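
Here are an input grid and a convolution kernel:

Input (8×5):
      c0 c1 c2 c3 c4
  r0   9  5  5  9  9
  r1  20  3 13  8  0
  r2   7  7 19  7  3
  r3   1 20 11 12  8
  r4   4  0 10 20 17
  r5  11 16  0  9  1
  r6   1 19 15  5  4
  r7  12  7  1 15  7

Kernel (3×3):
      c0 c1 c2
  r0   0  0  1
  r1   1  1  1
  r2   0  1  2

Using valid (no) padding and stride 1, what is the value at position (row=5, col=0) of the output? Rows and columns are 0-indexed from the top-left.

44

The receptive field on the input at this output position is [11 16 0 / 1 19 15 / 12 7 1]. Elementwise product with the kernel and sum: 0·1 + 1·1 + 19·1 + 15·1 + 7·1 + 1·2.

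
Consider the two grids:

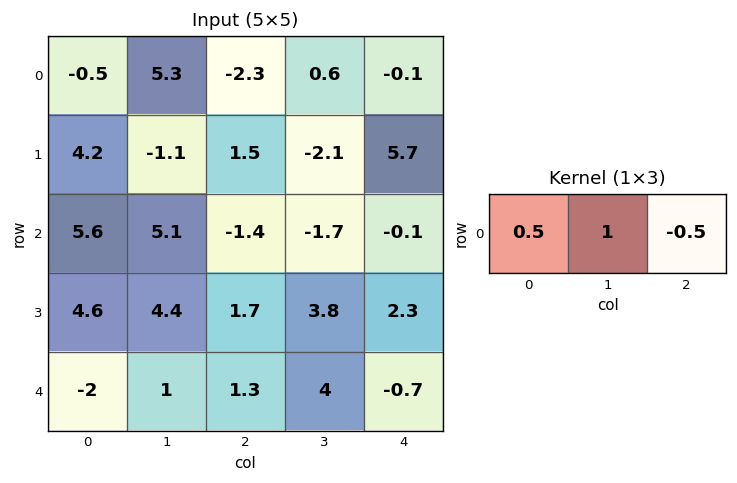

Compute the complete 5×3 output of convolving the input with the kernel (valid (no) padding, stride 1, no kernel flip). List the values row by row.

Output[0,0]: The receptive field on the input at this output position is [-0.5 5.3 -2.3]. Elementwise product with the kernel and sum: -0.5·0.5 + 5.3·1 + -2.3·-0.5.
Output[0,1]: The receptive field on the input at this output position is [5.3 -2.3 0.6]. Elementwise product with the kernel and sum: 5.3·0.5 + -2.3·1 + 0.6·-0.5.

6.2 0.05 -0.5
0.25 2 -4.2
8.6 2 -2.35
5.85 2 3.5
-0.65 -0.2 5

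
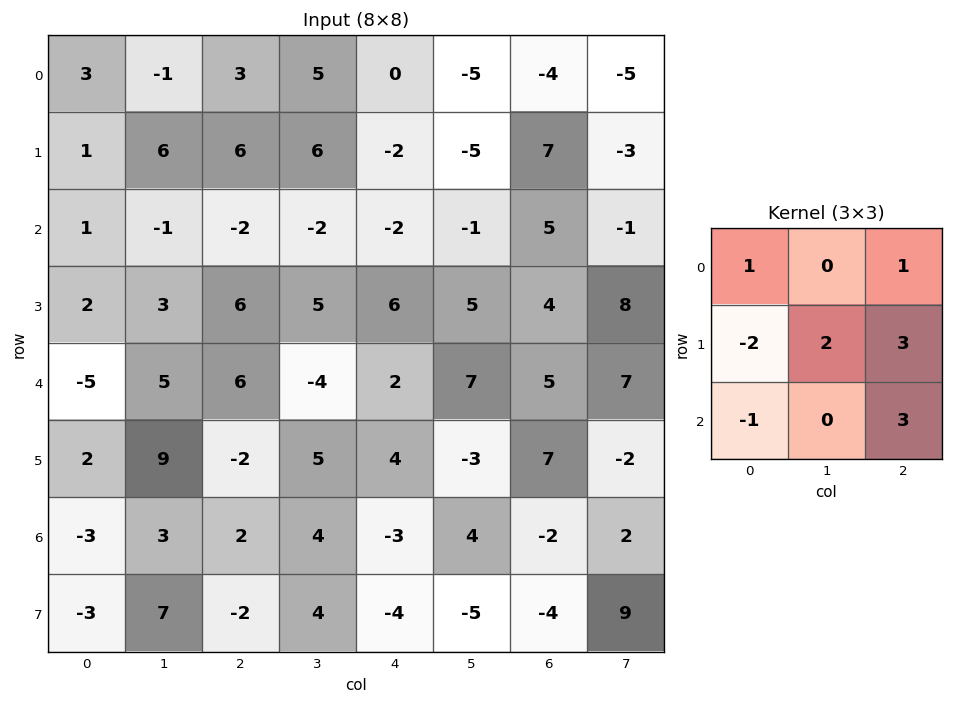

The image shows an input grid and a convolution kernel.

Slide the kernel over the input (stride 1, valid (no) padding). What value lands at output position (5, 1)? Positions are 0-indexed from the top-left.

The receptive field on the input at this output position is [9 -2 5 / 3 2 4 / 7 -2 4]. Elementwise product with the kernel and sum: 9·1 + 5·1 + 3·-2 + 2·2 + 4·3 + 7·-1 + 4·3.

29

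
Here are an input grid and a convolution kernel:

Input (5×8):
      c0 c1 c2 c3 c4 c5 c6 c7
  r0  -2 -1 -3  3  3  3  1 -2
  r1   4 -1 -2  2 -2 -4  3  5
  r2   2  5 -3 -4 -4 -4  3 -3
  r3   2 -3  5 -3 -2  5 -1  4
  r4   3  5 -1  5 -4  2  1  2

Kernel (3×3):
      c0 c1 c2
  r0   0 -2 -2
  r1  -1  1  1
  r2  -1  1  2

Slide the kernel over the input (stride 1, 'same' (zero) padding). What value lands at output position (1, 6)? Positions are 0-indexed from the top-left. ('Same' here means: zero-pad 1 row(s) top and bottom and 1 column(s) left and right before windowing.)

The receptive field on the zero-padded input at this output position is [3 1 -2 / -4 3 5 / -4 3 -3]. Elementwise product with the kernel and sum: 1·-2 + -2·-2 + -4·-1 + 3·1 + 5·1 + -4·-1 + 3·1 + -3·2.

15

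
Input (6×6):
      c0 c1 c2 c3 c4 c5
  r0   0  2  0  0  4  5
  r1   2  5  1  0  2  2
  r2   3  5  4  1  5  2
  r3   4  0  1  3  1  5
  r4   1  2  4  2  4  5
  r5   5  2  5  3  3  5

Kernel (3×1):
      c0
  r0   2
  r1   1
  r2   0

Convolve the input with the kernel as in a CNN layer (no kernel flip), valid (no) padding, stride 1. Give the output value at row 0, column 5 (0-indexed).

The receptive field on the input at this output position is [5 / 2 / 2]. Elementwise product with the kernel and sum: 5·2 + 2·1.

12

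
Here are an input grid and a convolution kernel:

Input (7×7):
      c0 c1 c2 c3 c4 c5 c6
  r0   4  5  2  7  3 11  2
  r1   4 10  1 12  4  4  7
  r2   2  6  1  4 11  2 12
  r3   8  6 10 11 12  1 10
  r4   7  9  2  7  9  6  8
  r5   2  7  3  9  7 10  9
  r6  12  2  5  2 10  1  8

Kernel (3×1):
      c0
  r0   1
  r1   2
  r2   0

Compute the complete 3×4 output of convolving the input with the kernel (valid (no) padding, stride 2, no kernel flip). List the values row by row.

Output[0,0]: The receptive field on the input at this output position is [4 / 4 / 2]. Elementwise product with the kernel and sum: 4·1 + 4·2.
Output[0,1]: The receptive field on the input at this output position is [2 / 1 / 1]. Elementwise product with the kernel and sum: 2·1 + 1·2.

12 4 11 16
18 21 35 32
11 8 23 26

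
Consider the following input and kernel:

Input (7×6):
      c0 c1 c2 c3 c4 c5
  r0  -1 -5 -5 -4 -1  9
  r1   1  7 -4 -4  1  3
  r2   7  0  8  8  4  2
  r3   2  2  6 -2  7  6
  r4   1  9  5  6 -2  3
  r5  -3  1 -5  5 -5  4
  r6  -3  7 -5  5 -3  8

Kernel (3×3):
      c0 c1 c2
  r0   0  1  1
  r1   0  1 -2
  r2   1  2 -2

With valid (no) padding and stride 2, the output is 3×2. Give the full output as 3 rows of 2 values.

-4 5
7 17
46 30

Output[0,0]: The receptive field on the input at this output position is [-1 -5 -5 / 1 7 -4 / 7 0 8]. Elementwise product with the kernel and sum: -5·1 + -5·1 + 7·1 + -4·-2 + 7·1 + 0·2 + 8·-2.
Output[0,1]: The receptive field on the input at this output position is [-5 -4 -1 / -4 -4 1 / 8 8 4]. Elementwise product with the kernel and sum: -4·1 + -1·1 + -4·1 + 1·-2 + 8·1 + 8·2 + 4·-2.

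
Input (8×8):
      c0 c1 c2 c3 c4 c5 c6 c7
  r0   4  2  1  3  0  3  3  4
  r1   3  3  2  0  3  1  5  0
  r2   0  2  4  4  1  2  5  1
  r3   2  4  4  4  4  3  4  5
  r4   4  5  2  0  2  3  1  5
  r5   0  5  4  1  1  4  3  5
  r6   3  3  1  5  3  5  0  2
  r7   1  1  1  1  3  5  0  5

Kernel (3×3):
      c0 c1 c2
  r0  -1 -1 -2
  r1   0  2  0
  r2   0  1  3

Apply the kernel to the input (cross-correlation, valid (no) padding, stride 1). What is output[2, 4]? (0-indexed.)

The receptive field on the input at this output position is [1 2 5 / 4 3 4 / 2 3 1]. Elementwise product with the kernel and sum: 1·-1 + 2·-1 + 5·-2 + 3·2 + 3·1 + 1·3.

-1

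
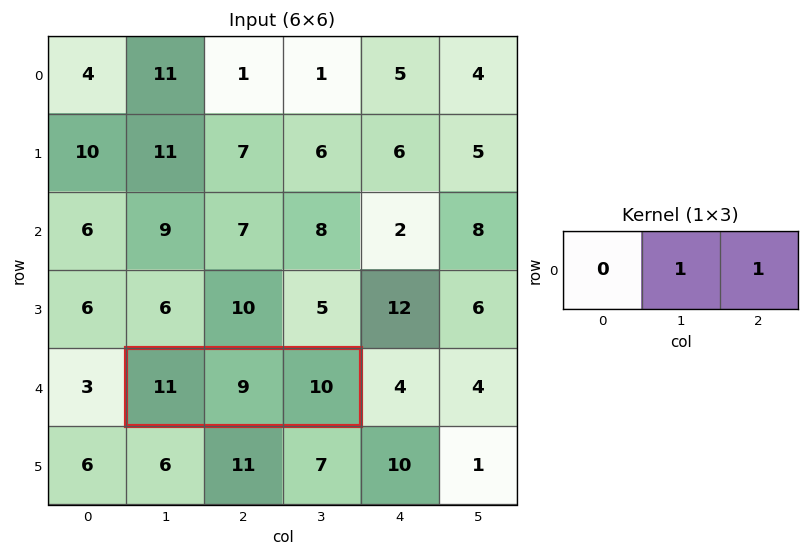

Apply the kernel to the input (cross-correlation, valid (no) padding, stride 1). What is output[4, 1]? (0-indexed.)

The receptive field on the input at this output position is [11 9 10]. Elementwise product with the kernel and sum: 9·1 + 10·1.

19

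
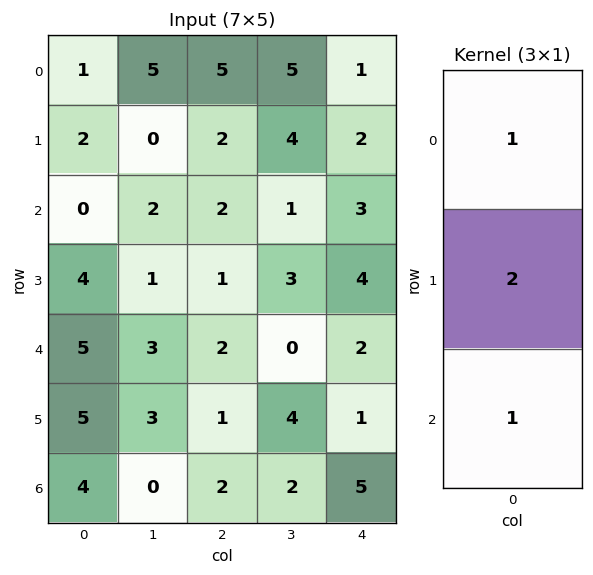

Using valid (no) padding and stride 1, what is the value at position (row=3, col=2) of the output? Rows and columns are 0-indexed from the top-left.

6

The receptive field on the input at this output position is [1 / 2 / 1]. Elementwise product with the kernel and sum: 1·1 + 2·2 + 1·1.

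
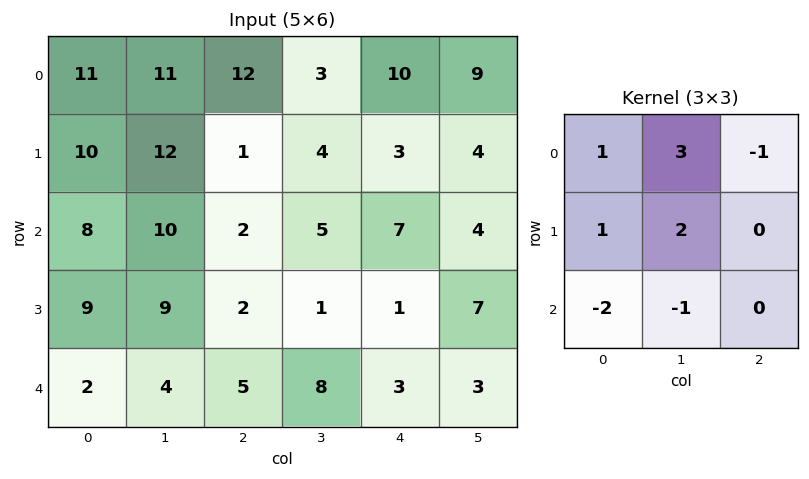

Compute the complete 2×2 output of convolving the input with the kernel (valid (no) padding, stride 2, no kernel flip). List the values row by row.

40 11
55 -4

Output[0,0]: The receptive field on the input at this output position is [11 11 12 / 10 12 1 / 8 10 2]. Elementwise product with the kernel and sum: 11·1 + 11·3 + 12·-1 + 10·1 + 12·2 + 8·-2 + 10·-1.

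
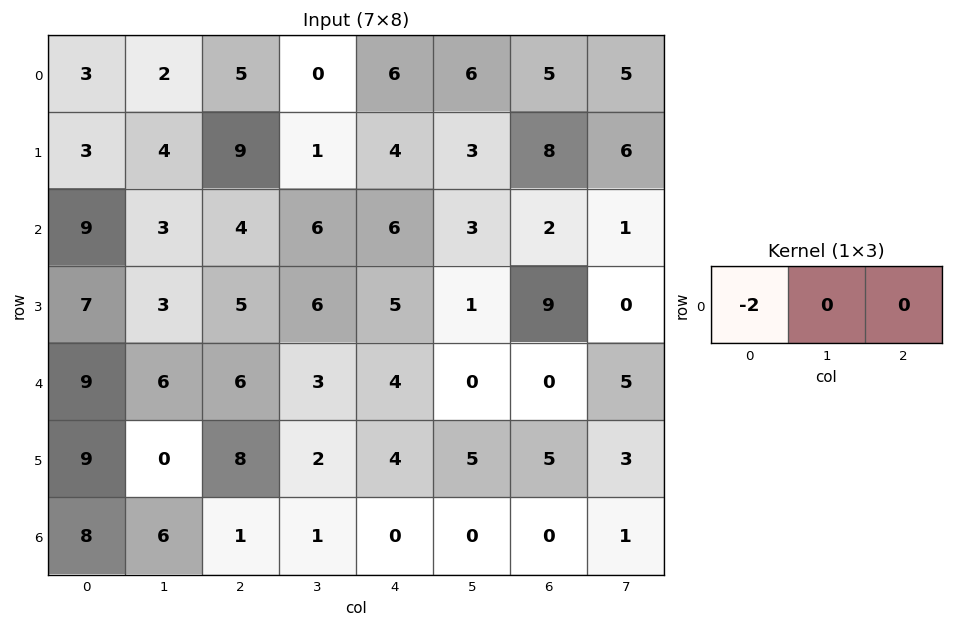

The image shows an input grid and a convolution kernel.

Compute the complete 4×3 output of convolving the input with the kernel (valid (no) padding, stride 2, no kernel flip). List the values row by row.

Output[0,0]: The receptive field on the input at this output position is [3 2 5]. Elementwise product with the kernel and sum: 3·-2.

-6 -10 -12
-18 -8 -12
-18 -12 -8
-16 -2 0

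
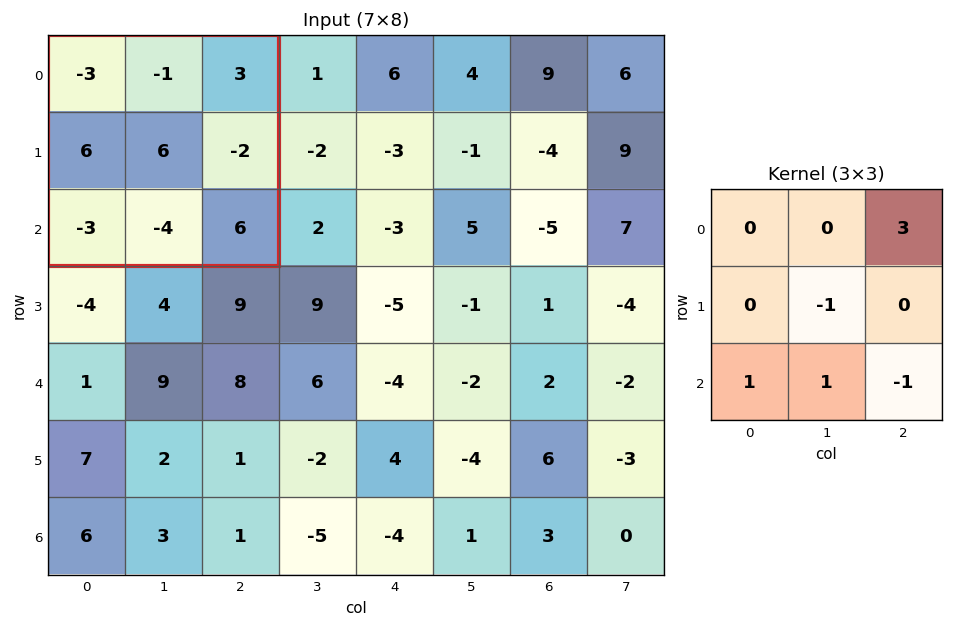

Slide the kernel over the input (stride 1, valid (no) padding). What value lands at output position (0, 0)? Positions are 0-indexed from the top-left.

-10

The receptive field on the input at this output position is [-3 -1 3 / 6 6 -2 / -3 -4 6]. Elementwise product with the kernel and sum: 3·3 + 6·-1 + -3·1 + -4·1 + 6·-1.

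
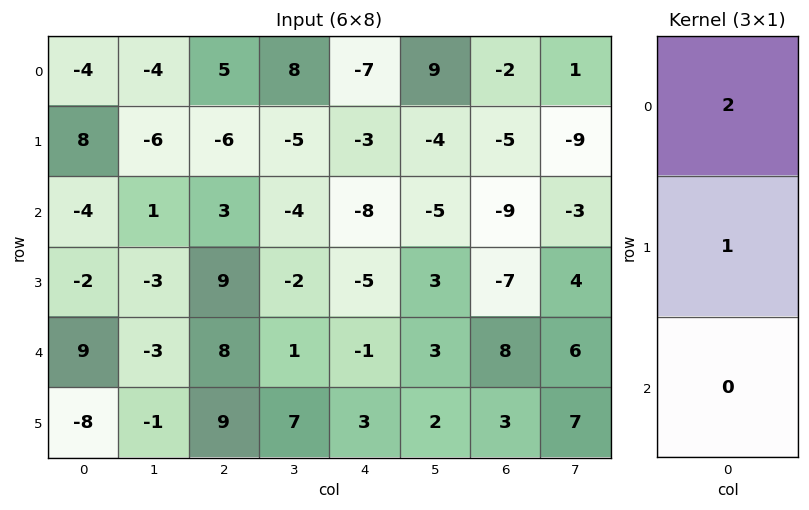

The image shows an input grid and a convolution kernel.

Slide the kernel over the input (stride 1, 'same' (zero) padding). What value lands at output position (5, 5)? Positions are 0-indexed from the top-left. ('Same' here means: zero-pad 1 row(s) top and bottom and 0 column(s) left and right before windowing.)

The receptive field on the zero-padded input at this output position is [3 / 2 / 0]. Elementwise product with the kernel and sum: 3·2 + 2·1.

8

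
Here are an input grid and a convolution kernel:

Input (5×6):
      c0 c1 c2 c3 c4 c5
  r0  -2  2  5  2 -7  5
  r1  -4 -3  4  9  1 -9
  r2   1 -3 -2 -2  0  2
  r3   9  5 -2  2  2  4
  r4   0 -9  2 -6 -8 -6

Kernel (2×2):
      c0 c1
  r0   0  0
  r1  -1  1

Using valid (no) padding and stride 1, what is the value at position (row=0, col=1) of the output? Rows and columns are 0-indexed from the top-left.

7

The receptive field on the input at this output position is [2 5 / -3 4]. Elementwise product with the kernel and sum: -3·-1 + 4·1.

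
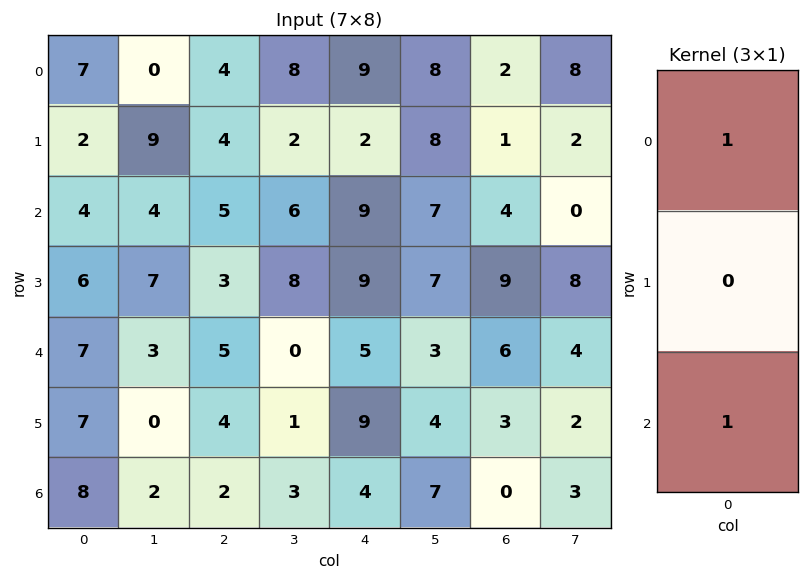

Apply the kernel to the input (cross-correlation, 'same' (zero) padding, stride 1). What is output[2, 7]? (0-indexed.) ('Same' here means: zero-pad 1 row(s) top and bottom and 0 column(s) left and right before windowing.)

The receptive field on the zero-padded input at this output position is [2 / 0 / 8]. Elementwise product with the kernel and sum: 2·1 + 8·1.

10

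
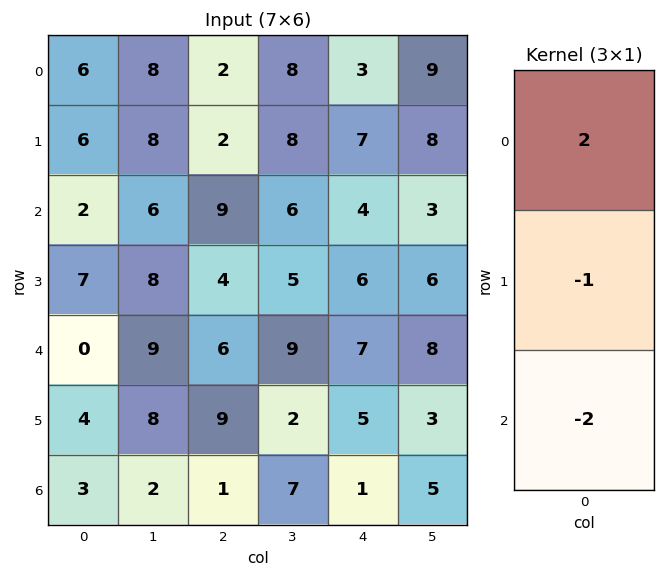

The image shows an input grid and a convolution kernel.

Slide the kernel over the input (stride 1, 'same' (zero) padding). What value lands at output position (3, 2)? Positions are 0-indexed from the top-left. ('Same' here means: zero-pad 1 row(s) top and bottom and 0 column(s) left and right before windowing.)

2

The receptive field on the zero-padded input at this output position is [9 / 4 / 6]. Elementwise product with the kernel and sum: 9·2 + 4·-1 + 6·-2.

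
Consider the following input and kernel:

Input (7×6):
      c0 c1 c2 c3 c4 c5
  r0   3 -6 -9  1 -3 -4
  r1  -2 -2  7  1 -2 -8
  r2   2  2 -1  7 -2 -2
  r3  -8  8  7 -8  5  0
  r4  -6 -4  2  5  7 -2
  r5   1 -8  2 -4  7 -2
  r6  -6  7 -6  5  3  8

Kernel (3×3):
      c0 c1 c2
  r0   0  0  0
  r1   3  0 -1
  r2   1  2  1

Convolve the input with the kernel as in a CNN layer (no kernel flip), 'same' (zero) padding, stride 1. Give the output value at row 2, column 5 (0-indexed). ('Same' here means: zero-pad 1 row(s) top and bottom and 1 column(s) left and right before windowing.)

-1

The receptive field on the zero-padded input at this output position is [-2 -8 0 / -2 -2 0 / 5 0 0]. Elementwise product with the kernel and sum: -2·3 + 0·-1 + 5·1 + 0·2 + 0·1.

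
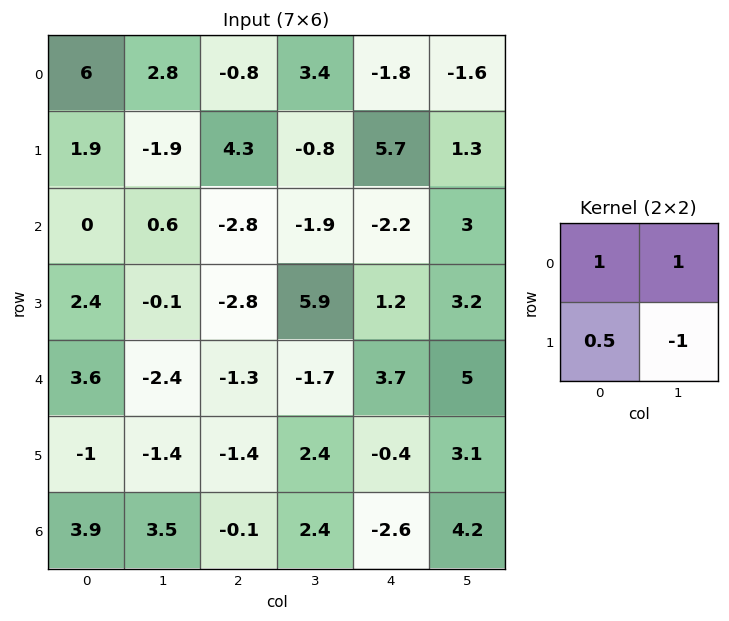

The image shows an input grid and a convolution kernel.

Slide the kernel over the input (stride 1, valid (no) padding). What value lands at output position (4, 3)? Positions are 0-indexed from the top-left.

3.6

The receptive field on the input at this output position is [-1.7 3.7 / 2.4 -0.4]. Elementwise product with the kernel and sum: -1.7·1 + 3.7·1 + 2.4·0.5 + -0.4·-1.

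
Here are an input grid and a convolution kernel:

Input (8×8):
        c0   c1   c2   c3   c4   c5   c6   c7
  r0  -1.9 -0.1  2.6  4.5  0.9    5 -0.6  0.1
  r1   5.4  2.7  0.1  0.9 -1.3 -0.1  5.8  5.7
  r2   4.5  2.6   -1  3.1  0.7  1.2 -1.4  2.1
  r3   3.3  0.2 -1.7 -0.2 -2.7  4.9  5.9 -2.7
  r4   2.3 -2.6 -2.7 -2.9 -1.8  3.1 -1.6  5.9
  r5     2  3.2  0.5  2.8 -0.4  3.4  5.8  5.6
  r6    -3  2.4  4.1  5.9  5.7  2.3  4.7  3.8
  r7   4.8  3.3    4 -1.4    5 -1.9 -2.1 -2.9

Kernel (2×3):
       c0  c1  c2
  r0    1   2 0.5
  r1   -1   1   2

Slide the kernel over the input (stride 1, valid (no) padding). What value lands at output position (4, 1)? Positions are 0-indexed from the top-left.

-6.55

The receptive field on the input at this output position is [-2.6 -2.7 -2.9 / 3.2 0.5 2.8]. Elementwise product with the kernel and sum: -2.6·1 + -2.7·2 + -2.9·0.5 + 3.2·-1 + 0.5·1 + 2.8·2.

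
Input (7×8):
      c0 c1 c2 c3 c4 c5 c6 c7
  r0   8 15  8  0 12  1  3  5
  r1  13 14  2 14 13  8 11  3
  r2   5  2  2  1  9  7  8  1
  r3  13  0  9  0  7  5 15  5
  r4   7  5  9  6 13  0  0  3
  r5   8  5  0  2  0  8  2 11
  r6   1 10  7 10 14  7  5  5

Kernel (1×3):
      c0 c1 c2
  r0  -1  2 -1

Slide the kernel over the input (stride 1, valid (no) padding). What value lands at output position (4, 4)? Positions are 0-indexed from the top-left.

-13

The receptive field on the input at this output position is [13 0 0]. Elementwise product with the kernel and sum: 13·-1 + 0·2 + 0·-1.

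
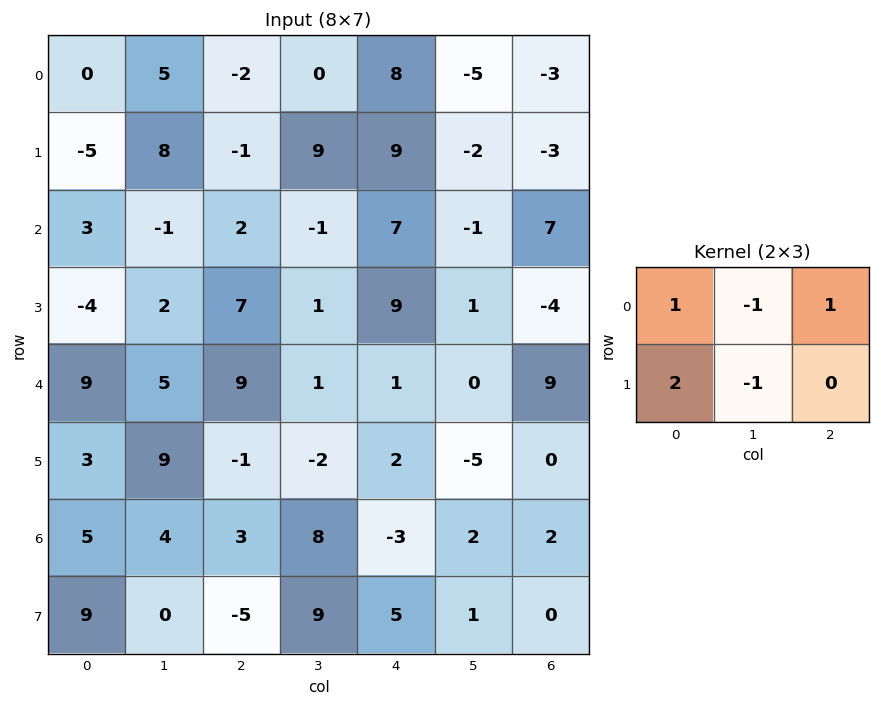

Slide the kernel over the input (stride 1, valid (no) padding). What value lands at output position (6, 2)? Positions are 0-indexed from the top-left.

The receptive field on the input at this output position is [3 8 -3 / -5 9 5]. Elementwise product with the kernel and sum: 3·1 + 8·-1 + -3·1 + -5·2 + 9·-1.

-27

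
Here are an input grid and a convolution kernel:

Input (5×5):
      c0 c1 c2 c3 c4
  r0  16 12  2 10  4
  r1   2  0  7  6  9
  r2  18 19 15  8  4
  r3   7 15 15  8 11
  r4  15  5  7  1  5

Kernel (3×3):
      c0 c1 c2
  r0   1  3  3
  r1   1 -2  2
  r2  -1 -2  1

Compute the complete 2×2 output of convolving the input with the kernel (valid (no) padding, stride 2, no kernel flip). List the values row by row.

33 30
109 68

Output[0,0]: The receptive field on the input at this output position is [16 12 2 / 2 0 7 / 18 19 15]. Elementwise product with the kernel and sum: 16·1 + 12·3 + 2·3 + 2·1 + 0·-2 + 7·2 + 18·-1 + 19·-2 + 15·1.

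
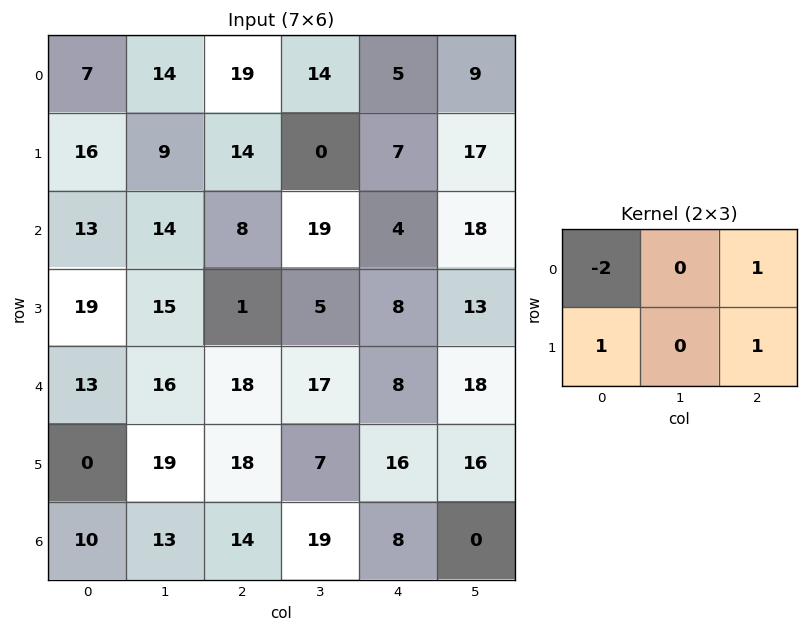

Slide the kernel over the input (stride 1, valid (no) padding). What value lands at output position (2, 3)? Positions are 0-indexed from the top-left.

The receptive field on the input at this output position is [19 4 18 / 5 8 13]. Elementwise product with the kernel and sum: 19·-2 + 18·1 + 5·1 + 13·1.

-2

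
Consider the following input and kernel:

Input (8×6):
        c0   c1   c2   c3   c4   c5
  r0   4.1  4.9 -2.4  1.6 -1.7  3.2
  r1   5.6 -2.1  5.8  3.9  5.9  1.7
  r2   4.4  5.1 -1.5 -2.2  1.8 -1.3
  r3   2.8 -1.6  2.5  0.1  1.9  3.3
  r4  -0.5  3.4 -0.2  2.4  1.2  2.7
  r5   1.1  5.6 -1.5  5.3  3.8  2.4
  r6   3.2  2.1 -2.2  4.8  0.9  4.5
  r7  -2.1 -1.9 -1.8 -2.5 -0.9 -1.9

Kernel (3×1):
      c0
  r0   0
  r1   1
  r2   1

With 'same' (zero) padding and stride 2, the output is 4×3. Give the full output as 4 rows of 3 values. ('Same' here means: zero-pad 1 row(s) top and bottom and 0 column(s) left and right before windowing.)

Output[0,0]: The receptive field on the zero-padded input at this output position is [0 / 4.1 / 5.6]. Elementwise product with the kernel and sum: 4.1·1 + 5.6·1.
Output[0,1]: The receptive field on the zero-padded input at this output position is [0 / -2.4 / 5.8]. Elementwise product with the kernel and sum: -2.4·1 + 5.8·1.

9.7 3.4 4.2
7.2 1 3.7
0.6 -1.7 5
1.1 -4 0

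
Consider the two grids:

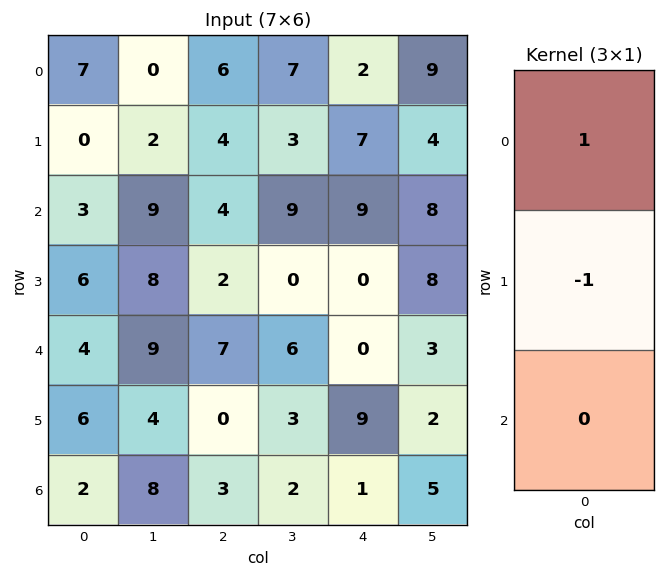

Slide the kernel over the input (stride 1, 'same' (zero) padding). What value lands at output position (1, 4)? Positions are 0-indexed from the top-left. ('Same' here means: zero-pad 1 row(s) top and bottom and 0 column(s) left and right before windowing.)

The receptive field on the zero-padded input at this output position is [2 / 7 / 9]. Elementwise product with the kernel and sum: 2·1 + 7·-1.

-5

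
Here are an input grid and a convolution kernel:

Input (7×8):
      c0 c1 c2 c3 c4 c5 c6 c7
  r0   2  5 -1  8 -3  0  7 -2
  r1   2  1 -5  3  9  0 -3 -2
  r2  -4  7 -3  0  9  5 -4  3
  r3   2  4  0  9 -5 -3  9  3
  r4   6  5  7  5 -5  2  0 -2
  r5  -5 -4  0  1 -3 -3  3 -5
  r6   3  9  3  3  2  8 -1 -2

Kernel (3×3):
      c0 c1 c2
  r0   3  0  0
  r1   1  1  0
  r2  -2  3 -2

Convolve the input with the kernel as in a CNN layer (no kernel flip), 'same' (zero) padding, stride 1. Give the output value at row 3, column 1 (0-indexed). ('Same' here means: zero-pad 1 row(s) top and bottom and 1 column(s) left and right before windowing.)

The receptive field on the zero-padded input at this output position is [-4 7 -3 / 2 4 0 / 6 5 7]. Elementwise product with the kernel and sum: -4·3 + 2·1 + 4·1 + 6·-2 + 5·3 + 7·-2.

-17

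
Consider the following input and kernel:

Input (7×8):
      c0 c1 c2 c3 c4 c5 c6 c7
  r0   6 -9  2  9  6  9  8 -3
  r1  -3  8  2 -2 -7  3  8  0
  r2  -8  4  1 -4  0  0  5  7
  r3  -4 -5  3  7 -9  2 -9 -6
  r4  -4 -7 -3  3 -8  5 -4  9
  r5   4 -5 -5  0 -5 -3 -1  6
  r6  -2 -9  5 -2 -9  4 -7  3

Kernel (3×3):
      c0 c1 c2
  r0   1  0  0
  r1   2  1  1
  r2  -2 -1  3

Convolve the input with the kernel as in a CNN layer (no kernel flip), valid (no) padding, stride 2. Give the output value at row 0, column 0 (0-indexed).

The receptive field on the input at this output position is [6 -9 2 / -3 8 2 / -8 4 1]. Elementwise product with the kernel and sum: 6·1 + -3·2 + 8·1 + 2·1 + -8·-2 + 4·-1 + 1·3.

25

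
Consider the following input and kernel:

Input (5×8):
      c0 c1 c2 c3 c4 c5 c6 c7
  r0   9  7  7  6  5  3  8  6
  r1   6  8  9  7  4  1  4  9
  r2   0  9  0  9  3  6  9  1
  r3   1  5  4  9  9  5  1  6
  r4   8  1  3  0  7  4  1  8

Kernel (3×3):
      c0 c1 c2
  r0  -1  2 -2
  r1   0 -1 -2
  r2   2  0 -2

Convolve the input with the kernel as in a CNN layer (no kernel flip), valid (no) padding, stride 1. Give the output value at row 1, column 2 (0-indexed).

-28

The receptive field on the input at this output position is [9 7 4 / 0 9 3 / 4 9 9]. Elementwise product with the kernel and sum: 9·-1 + 7·2 + 4·-2 + 9·-1 + 3·-2 + 4·2 + 9·-2.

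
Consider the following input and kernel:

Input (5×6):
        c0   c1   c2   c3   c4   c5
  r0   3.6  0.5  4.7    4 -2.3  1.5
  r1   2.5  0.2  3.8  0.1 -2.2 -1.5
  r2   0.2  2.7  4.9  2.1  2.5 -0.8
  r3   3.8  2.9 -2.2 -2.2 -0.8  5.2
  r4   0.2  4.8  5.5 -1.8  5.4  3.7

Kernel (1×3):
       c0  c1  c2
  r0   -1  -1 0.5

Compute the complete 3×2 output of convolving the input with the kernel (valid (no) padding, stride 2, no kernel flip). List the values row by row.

Output[0,0]: The receptive field on the input at this output position is [3.6 0.5 4.7]. Elementwise product with the kernel and sum: 3.6·-1 + 0.5·-1 + 4.7·0.5.

-1.75 -9.85
-0.45 -5.75
-2.25 -1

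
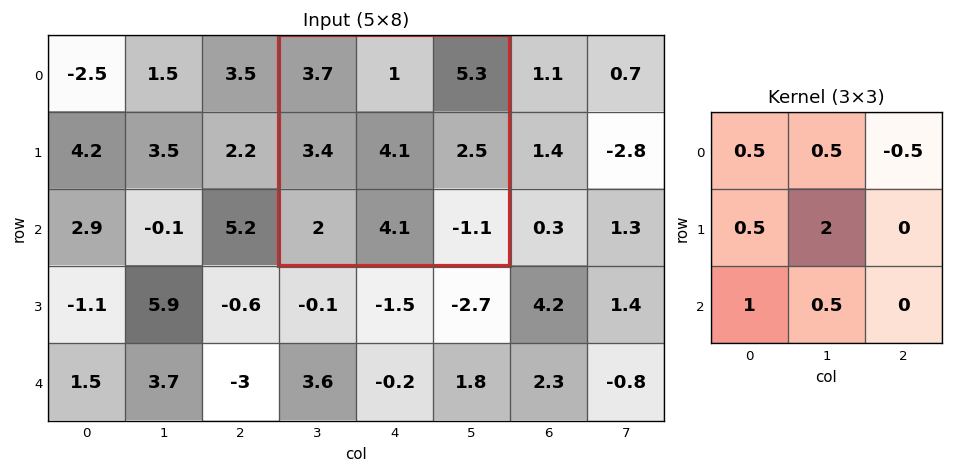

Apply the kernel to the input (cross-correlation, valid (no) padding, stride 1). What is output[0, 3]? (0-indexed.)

13.65

The receptive field on the input at this output position is [3.7 1 5.3 / 3.4 4.1 2.5 / 2 4.1 -1.1]. Elementwise product with the kernel and sum: 3.7·0.5 + 1·0.5 + 5.3·-0.5 + 3.4·0.5 + 4.1·2 + 2·1 + 4.1·0.5.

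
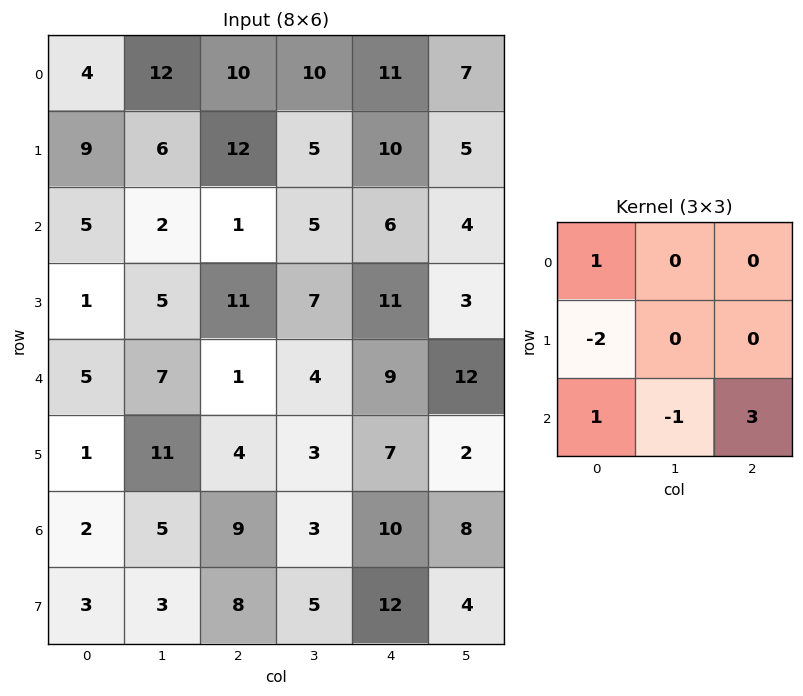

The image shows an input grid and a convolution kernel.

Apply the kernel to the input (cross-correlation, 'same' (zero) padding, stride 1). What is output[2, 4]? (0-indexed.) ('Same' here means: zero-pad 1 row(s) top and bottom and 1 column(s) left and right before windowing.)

0

The receptive field on the zero-padded input at this output position is [5 10 5 / 5 6 4 / 7 11 3]. Elementwise product with the kernel and sum: 5·1 + 5·-2 + 7·1 + 11·-1 + 3·3.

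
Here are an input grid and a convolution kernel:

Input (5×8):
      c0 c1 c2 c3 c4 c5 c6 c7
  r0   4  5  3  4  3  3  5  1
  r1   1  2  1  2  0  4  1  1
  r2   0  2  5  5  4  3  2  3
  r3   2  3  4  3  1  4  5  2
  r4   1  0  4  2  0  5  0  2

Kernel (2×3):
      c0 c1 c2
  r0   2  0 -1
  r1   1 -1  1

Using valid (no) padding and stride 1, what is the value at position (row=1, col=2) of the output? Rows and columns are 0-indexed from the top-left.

6

The receptive field on the input at this output position is [1 2 0 / 5 5 4]. Elementwise product with the kernel and sum: 1·2 + 0·-1 + 5·1 + 5·-1 + 4·1.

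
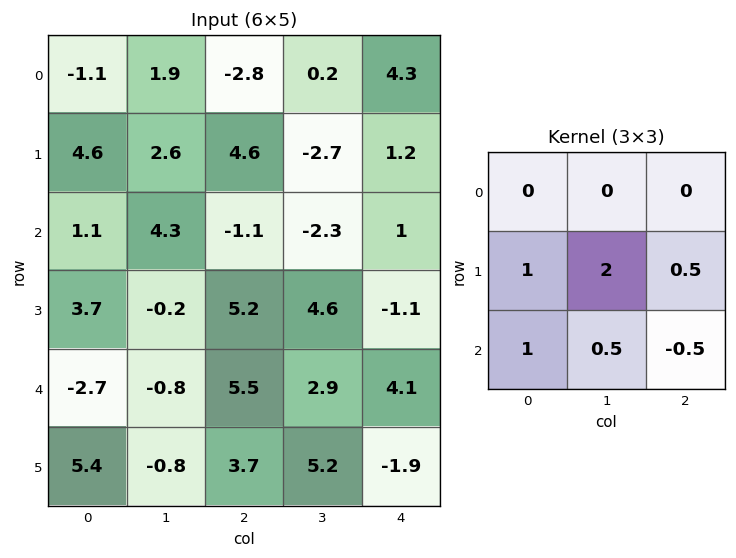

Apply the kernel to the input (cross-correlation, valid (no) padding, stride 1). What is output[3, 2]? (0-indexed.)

The receptive field on the input at this output position is [5.2 4.6 -1.1 / 5.5 2.9 4.1 / 3.7 5.2 -1.9]. Elementwise product with the kernel and sum: 5.5·1 + 2.9·2 + 4.1·0.5 + 3.7·1 + 5.2·0.5 + -1.9·-0.5.

20.6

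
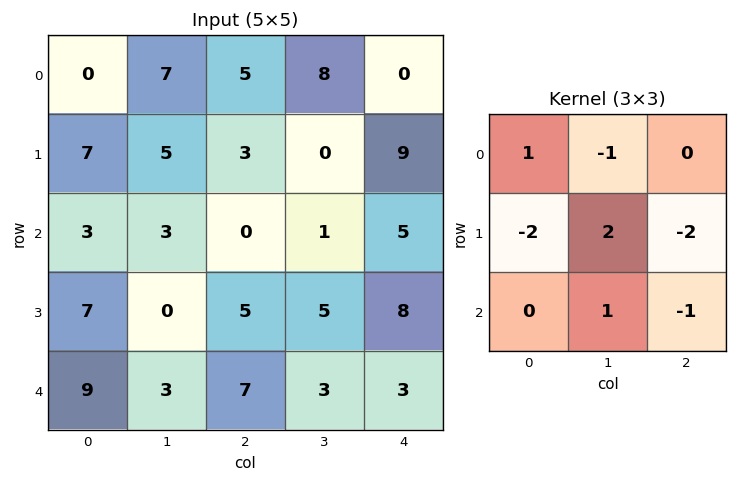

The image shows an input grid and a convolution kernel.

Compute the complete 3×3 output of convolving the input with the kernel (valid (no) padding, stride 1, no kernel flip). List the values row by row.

Output[0,0]: The receptive field on the input at this output position is [0 7 5 / 7 5 3 / 3 3 0]. Elementwise product with the kernel and sum: 0·1 + 7·-1 + 7·-2 + 5·2 + 3·-2 + 3·1 + 0·-1.

-14 -3 -31
-3 -6 -8
-28 7 -17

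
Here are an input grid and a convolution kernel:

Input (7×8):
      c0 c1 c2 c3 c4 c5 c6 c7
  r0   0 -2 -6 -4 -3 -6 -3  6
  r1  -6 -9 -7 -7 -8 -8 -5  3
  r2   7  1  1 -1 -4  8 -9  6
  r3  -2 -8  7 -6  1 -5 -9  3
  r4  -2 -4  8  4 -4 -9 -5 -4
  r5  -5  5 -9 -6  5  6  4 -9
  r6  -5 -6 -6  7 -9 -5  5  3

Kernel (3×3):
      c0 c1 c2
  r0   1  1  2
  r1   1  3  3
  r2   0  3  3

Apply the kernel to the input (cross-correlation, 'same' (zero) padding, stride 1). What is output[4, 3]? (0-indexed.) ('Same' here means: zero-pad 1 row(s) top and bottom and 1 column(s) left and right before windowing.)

The receptive field on the zero-padded input at this output position is [7 -6 1 / 8 4 -4 / -9 -6 5]. Elementwise product with the kernel and sum: 7·1 + -6·1 + 1·2 + 8·1 + 4·3 + -4·3 + -6·3 + 5·3.

8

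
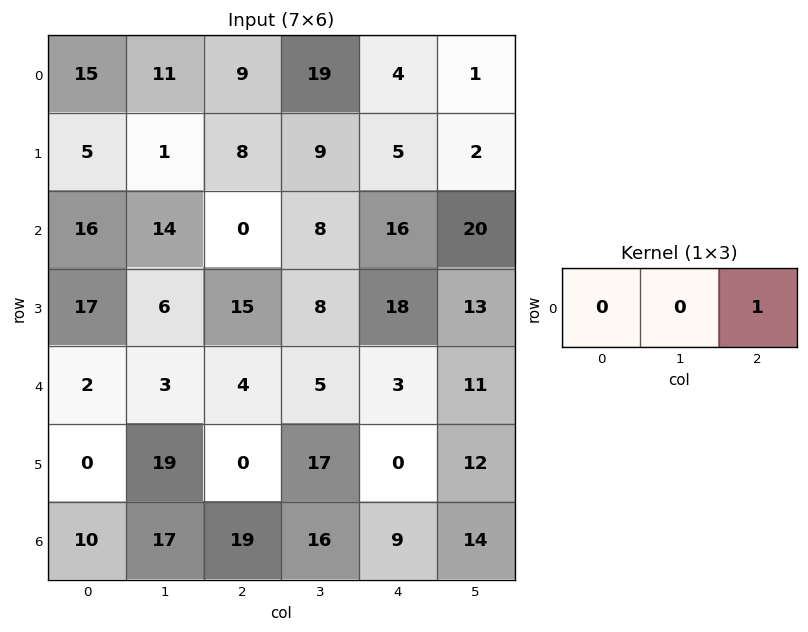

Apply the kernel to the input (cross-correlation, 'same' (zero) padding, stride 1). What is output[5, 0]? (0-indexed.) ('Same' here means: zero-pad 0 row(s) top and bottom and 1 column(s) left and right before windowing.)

19

The receptive field on the zero-padded input at this output position is [0 0 19]. Elementwise product with the kernel and sum: 19·1.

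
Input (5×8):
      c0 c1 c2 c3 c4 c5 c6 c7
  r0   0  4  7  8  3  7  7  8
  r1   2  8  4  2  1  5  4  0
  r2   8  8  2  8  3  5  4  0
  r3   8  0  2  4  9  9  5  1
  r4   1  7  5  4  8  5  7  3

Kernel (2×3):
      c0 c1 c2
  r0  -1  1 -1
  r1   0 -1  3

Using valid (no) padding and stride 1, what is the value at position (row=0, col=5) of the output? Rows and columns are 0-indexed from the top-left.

The receptive field on the input at this output position is [7 7 8 / 5 4 0]. Elementwise product with the kernel and sum: 7·-1 + 7·1 + 8·-1 + 4·-1 + 0·3.

-12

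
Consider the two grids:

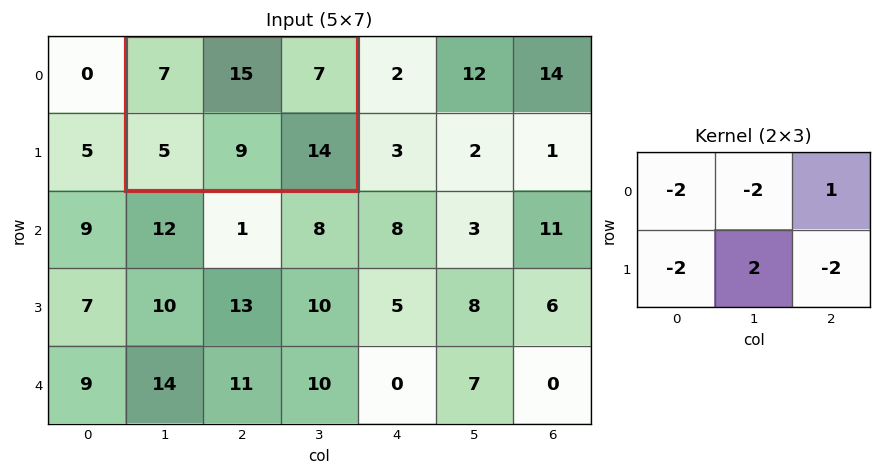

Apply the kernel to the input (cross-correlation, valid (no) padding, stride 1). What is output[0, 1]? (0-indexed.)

-57

The receptive field on the input at this output position is [7 15 7 / 5 9 14]. Elementwise product with the kernel and sum: 7·-2 + 15·-2 + 7·1 + 5·-2 + 9·2 + 14·-2.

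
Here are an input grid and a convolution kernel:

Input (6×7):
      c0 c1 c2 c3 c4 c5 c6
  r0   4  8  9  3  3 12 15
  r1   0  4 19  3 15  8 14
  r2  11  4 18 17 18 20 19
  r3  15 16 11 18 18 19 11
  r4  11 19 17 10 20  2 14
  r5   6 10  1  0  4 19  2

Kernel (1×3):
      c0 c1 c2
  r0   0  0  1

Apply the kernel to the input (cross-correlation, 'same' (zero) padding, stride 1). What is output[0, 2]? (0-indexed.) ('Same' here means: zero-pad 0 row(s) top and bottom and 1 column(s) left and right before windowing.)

3

The receptive field on the zero-padded input at this output position is [8 9 3]. Elementwise product with the kernel and sum: 3·1.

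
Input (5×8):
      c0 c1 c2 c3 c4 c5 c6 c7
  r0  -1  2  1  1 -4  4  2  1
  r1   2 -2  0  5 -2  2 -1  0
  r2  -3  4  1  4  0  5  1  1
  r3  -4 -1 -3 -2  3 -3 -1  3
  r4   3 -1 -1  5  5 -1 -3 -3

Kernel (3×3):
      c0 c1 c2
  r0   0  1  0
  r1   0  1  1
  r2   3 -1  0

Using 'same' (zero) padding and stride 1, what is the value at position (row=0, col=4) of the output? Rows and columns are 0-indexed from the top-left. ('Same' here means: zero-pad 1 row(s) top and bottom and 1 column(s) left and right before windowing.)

The receptive field on the zero-padded input at this output position is [0 0 0 / 1 -4 4 / 5 -2 2]. Elementwise product with the kernel and sum: 0·1 + -4·1 + 4·1 + 5·3 + -2·-1.

17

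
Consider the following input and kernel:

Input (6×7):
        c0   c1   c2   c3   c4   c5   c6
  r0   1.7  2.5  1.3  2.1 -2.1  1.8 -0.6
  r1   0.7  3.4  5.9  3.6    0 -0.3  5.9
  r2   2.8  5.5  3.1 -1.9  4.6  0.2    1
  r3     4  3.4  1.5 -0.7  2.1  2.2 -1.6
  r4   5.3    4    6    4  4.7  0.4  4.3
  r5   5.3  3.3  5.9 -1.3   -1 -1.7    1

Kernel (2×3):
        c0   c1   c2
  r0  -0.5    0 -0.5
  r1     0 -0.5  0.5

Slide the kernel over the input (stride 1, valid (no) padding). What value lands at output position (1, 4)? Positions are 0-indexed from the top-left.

The receptive field on the input at this output position is [0 -0.3 5.9 / 4.6 0.2 1]. Elementwise product with the kernel and sum: 0·-0.5 + 5.9·-0.5 + 0.2·-0.5 + 1·0.5.

-2.55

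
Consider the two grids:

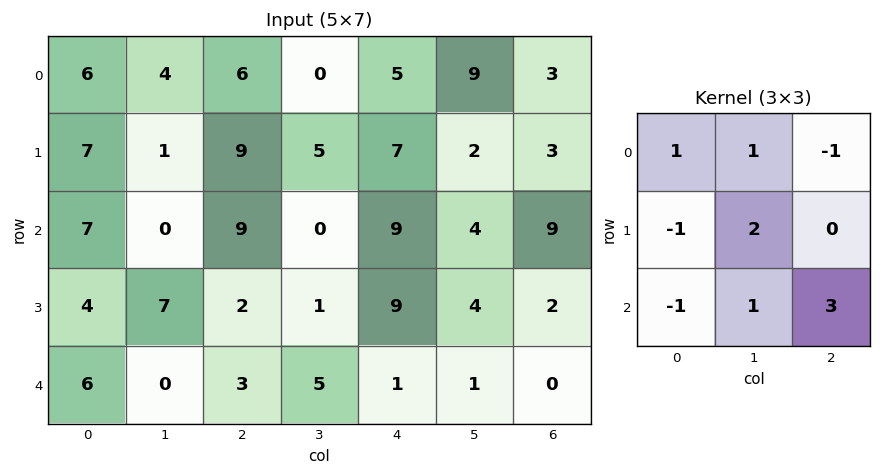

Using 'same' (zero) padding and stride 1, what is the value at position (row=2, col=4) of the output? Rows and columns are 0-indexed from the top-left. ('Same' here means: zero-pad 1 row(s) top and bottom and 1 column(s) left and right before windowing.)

The receptive field on the zero-padded input at this output position is [5 7 2 / 0 9 4 / 1 9 4]. Elementwise product with the kernel and sum: 5·1 + 7·1 + 2·-1 + 0·-1 + 9·2 + 1·-1 + 9·1 + 4·3.

48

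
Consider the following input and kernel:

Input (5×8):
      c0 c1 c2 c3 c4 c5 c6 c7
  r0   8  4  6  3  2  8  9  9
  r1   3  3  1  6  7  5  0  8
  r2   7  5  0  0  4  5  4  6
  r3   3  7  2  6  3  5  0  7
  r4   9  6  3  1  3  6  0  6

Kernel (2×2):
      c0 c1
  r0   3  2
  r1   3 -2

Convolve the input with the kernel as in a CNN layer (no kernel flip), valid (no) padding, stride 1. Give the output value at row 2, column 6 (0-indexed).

The receptive field on the input at this output position is [4 6 / 0 7]. Elementwise product with the kernel and sum: 4·3 + 6·2 + 0·3 + 7·-2.

10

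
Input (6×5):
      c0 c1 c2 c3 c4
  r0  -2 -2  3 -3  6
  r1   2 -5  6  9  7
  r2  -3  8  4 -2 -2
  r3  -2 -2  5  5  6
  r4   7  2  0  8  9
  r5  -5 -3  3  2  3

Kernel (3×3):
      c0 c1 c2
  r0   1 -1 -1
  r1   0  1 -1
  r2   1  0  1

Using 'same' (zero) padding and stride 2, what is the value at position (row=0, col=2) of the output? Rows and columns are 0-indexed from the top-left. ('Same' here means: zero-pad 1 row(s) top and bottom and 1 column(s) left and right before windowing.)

15

The receptive field on the zero-padded input at this output position is [0 0 0 / -3 6 0 / 9 7 0]. Elementwise product with the kernel and sum: 0·1 + 0·-1 + 0·-1 + 6·1 + 0·-1 + 9·1 + 0·1.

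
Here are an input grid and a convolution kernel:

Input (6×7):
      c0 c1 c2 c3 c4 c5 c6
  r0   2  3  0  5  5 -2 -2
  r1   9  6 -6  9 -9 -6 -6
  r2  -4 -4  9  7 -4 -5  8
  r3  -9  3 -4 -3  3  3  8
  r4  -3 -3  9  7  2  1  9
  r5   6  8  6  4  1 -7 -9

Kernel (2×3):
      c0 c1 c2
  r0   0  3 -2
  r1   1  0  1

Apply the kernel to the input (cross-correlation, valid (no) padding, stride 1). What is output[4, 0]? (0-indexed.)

The receptive field on the input at this output position is [-3 -3 9 / 6 8 6]. Elementwise product with the kernel and sum: -3·3 + 9·-2 + 6·1 + 6·1.

-15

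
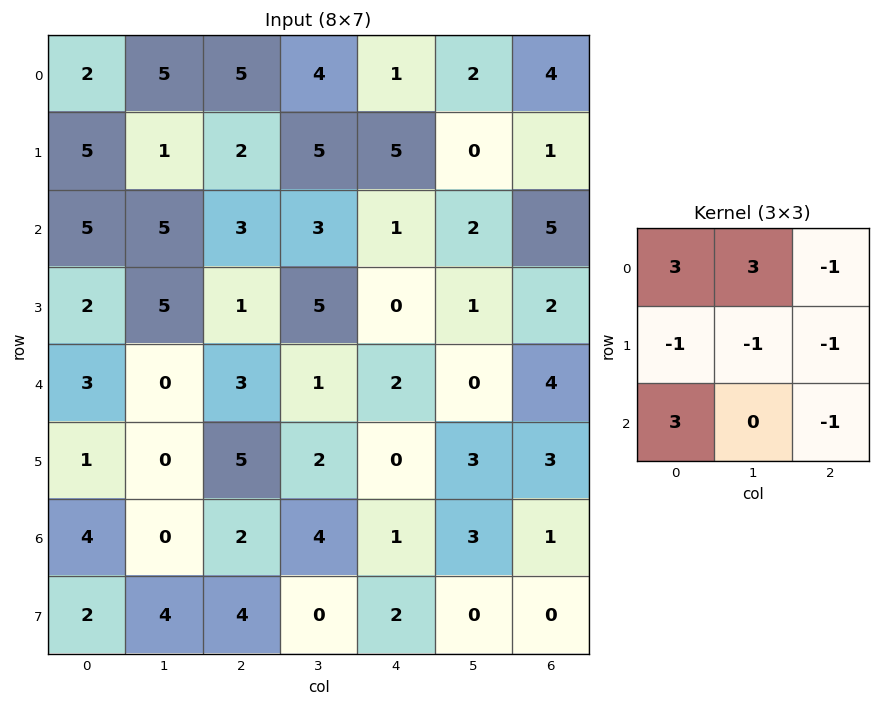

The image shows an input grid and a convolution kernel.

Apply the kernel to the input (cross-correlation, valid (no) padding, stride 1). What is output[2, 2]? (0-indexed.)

18

The receptive field on the input at this output position is [3 3 1 / 1 5 0 / 3 1 2]. Elementwise product with the kernel and sum: 3·3 + 3·3 + 1·-1 + 1·-1 + 5·-1 + 0·-1 + 3·3 + 2·-1.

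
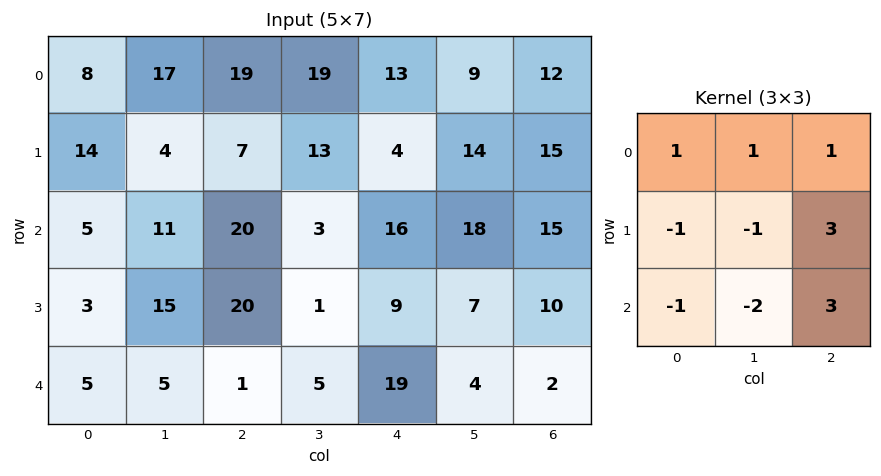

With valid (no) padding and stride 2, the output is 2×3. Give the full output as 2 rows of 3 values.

Output[0,0]: The receptive field on the input at this output position is [8 17 19 / 14 4 7 / 5 11 20]. Elementwise product with the kernel and sum: 8·1 + 17·1 + 19·1 + 14·-1 + 4·-1 + 7·3 + 5·-1 + 11·-2 + 20·3.
Output[0,1]: The receptive field on the input at this output position is [19 19 13 / 7 13 4 / 20 3 16]. Elementwise product with the kernel and sum: 19·1 + 19·1 + 13·1 + 7·-1 + 13·-1 + 4·3 + 20·-1 + 3·-2 + 16·3.

80 65 54
66 91 42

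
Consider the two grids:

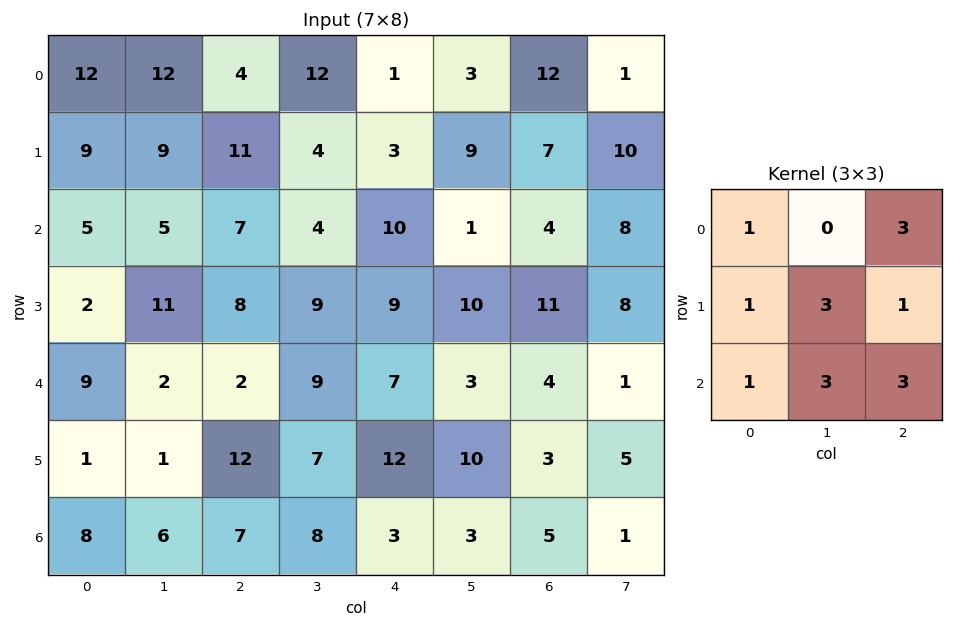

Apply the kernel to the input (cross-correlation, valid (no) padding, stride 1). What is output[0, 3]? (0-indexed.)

The receptive field on the input at this output position is [12 1 3 / 4 3 9 / 4 10 1]. Elementwise product with the kernel and sum: 12·1 + 3·3 + 4·1 + 3·3 + 9·1 + 4·1 + 10·3 + 1·3.

80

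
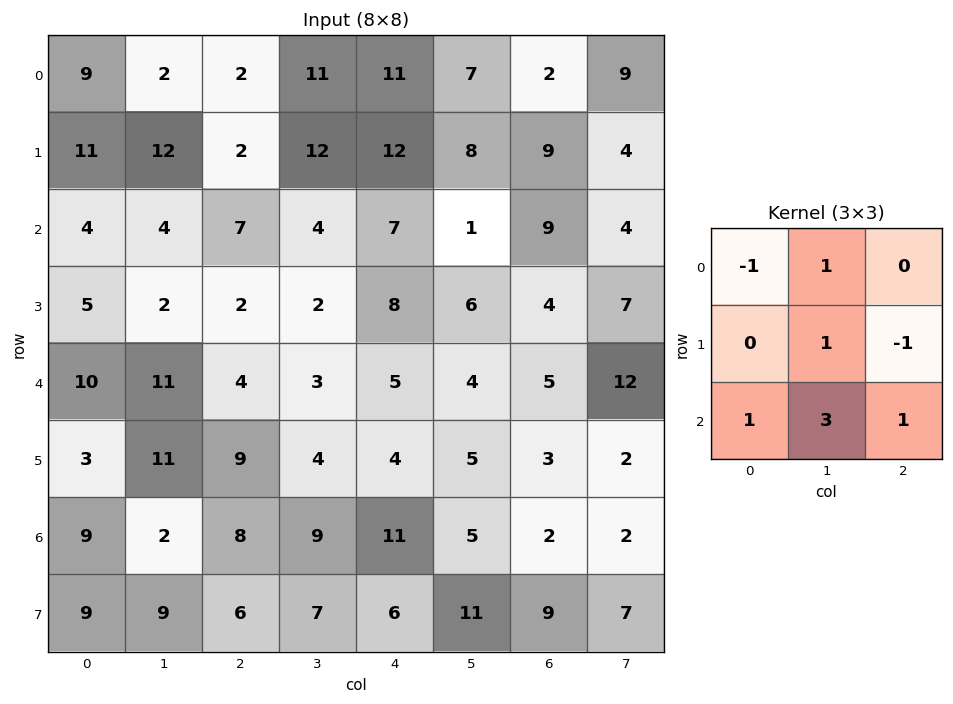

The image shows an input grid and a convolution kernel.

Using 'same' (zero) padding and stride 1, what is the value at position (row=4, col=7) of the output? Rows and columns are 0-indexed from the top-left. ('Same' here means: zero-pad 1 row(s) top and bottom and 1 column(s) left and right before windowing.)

24

The receptive field on the zero-padded input at this output position is [4 7 0 / 5 12 0 / 3 2 0]. Elementwise product with the kernel and sum: 4·-1 + 7·1 + 12·1 + 0·-1 + 3·1 + 2·3 + 0·1.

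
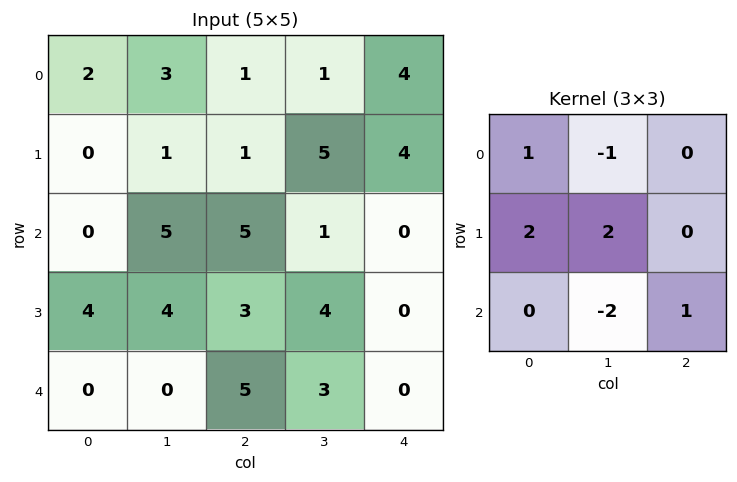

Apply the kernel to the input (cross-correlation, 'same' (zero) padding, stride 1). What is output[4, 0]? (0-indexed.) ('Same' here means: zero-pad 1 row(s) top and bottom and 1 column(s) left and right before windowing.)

-4

The receptive field on the zero-padded input at this output position is [0 4 4 / 0 0 0 / 0 0 0]. Elementwise product with the kernel and sum: 0·1 + 4·-1 + 0·2 + 0·2 + 0·-2 + 0·1.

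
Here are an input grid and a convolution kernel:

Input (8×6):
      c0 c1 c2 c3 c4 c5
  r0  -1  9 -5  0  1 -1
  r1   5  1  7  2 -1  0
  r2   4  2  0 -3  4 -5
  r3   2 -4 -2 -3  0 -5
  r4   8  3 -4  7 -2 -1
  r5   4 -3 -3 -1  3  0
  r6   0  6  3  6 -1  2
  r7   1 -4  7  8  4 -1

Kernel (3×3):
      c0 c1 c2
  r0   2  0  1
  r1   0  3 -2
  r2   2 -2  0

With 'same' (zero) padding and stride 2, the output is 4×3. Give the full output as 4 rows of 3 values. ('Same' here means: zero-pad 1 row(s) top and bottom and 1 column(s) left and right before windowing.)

Output[0,0]: The receptive field on the zero-padded input at this output position is [0 0 0 / 0 -1 9 / 0 5 1]. Elementwise product with the kernel and sum: 0·2 + 0·1 + -1·3 + 9·-2 + 0·2 + 5·-2.
Output[0,1]: The receptive field on the zero-padded input at this output position is [0 0 0 / 9 -5 0 / 1 7 2]. Elementwise product with the kernel and sum: 0·2 + 0·1 + -5·3 + 0·-2 + 1·2 + 7·-2.

-31 -27 11
5 6 20
6 -37 -23
-17 -32 -1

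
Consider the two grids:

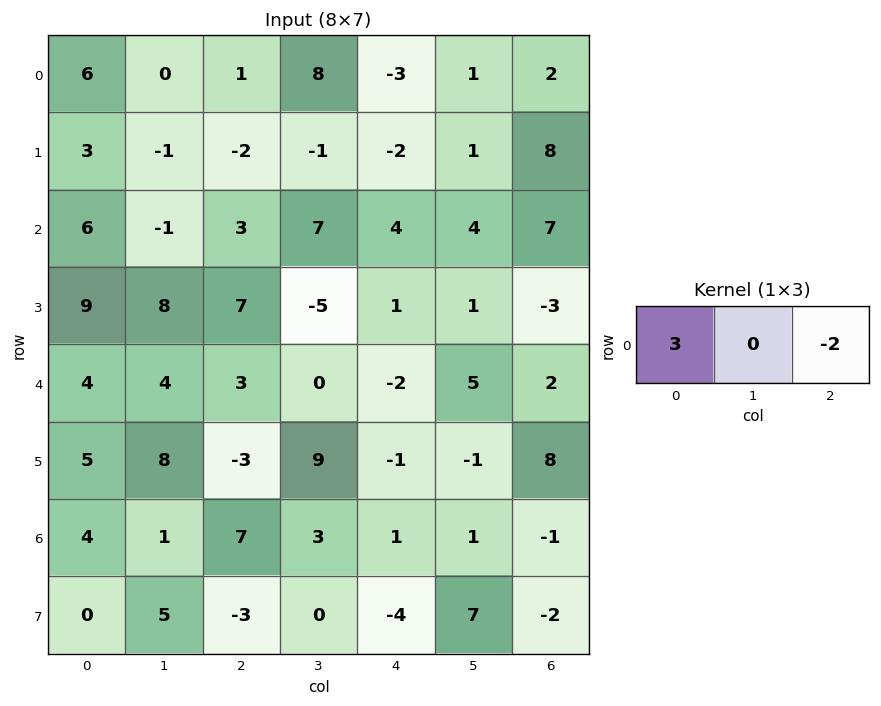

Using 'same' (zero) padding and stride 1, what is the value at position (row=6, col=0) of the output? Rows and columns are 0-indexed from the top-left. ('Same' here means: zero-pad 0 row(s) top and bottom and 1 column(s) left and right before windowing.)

The receptive field on the zero-padded input at this output position is [0 4 1]. Elementwise product with the kernel and sum: 0·3 + 1·-2.

-2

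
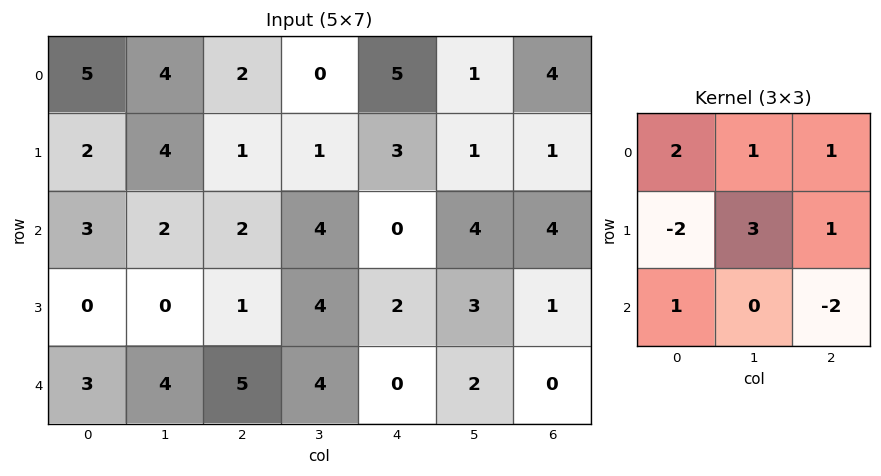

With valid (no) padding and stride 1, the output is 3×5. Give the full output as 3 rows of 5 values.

24 0 15 10 5
9 8 11 0 24
4 13 25 13 14

Output[0,0]: The receptive field on the input at this output position is [5 4 2 / 2 4 1 / 3 2 2]. Elementwise product with the kernel and sum: 5·2 + 4·1 + 2·1 + 2·-2 + 4·3 + 1·1 + 3·1 + 2·-2.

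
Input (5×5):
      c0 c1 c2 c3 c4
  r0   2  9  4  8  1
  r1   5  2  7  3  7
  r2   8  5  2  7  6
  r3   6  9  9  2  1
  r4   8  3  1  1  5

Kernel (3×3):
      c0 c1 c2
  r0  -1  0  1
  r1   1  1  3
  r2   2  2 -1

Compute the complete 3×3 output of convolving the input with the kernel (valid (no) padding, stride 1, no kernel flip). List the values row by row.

Output[0,0]: The receptive field on the input at this output position is [2 9 4 / 5 2 7 / 8 5 2]. Elementwise product with the kernel and sum: 2·-1 + 4·1 + 5·1 + 2·1 + 7·3 + 8·2 + 5·2 + 2·-1.
Output[0,1]: The receptive field on the input at this output position is [9 4 8 / 2 7 3 / 5 2 7]. Elementwise product with the kernel and sum: 9·-1 + 8·1 + 2·1 + 7·1 + 3·3 + 5·2 + 2·2 + 7·-1.

54 24 40
42 63 48
57 33 17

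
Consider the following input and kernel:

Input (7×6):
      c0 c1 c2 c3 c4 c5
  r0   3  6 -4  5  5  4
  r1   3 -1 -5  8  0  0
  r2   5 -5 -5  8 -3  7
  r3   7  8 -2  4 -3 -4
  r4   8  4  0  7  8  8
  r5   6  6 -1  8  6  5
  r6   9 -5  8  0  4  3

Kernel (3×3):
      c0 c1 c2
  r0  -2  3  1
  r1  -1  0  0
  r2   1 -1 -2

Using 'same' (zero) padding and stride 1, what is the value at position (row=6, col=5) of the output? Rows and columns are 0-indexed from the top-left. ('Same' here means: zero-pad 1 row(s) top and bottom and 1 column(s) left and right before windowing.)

-1

The receptive field on the zero-padded input at this output position is [6 5 0 / 4 3 0 / 0 0 0]. Elementwise product with the kernel and sum: 6·-2 + 5·3 + 0·1 + 4·-1 + 0·1 + 0·-1 + 0·-2.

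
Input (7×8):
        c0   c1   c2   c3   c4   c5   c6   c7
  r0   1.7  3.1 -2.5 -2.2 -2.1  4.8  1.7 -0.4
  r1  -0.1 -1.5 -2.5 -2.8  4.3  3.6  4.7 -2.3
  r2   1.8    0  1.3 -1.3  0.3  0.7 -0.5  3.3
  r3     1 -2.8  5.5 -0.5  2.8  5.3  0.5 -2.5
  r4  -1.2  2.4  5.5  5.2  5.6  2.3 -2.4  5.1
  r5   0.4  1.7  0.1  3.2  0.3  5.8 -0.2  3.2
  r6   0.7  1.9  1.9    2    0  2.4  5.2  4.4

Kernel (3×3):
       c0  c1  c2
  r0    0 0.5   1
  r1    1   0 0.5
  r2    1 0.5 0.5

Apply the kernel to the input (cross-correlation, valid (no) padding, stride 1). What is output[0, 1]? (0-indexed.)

The receptive field on the input at this output position is [3.1 -2.5 -2.2 / -1.5 -2.5 -2.8 / 0 1.3 -1.3]. Elementwise product with the kernel and sum: -2.5·0.5 + -2.2·1 + -1.5·1 + -2.8·0.5 + 0·1 + 1.3·0.5 + -1.3·0.5.

-6.35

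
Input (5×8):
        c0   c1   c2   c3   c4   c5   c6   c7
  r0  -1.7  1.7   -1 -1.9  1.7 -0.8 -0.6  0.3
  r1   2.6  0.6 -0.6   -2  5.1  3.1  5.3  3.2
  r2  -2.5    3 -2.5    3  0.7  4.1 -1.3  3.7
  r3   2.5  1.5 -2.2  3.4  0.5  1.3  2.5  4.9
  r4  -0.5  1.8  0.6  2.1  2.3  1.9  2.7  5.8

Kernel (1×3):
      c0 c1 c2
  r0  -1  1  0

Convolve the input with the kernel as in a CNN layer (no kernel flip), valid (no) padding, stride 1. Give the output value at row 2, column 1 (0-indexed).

The receptive field on the input at this output position is [3 -2.5 3]. Elementwise product with the kernel and sum: 3·-1 + -2.5·1.

-5.5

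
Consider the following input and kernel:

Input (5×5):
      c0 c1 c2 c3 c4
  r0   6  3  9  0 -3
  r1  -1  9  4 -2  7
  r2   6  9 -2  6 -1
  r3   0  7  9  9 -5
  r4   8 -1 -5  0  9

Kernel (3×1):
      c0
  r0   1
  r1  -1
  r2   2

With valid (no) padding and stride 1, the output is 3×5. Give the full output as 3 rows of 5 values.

19 12 1 14 -12
-7 14 24 10 -2
22 0 -21 -3 22

Output[0,0]: The receptive field on the input at this output position is [6 / -1 / 6]. Elementwise product with the kernel and sum: 6·1 + -1·-1 + 6·2.
Output[0,1]: The receptive field on the input at this output position is [3 / 9 / 9]. Elementwise product with the kernel and sum: 3·1 + 9·-1 + 9·2.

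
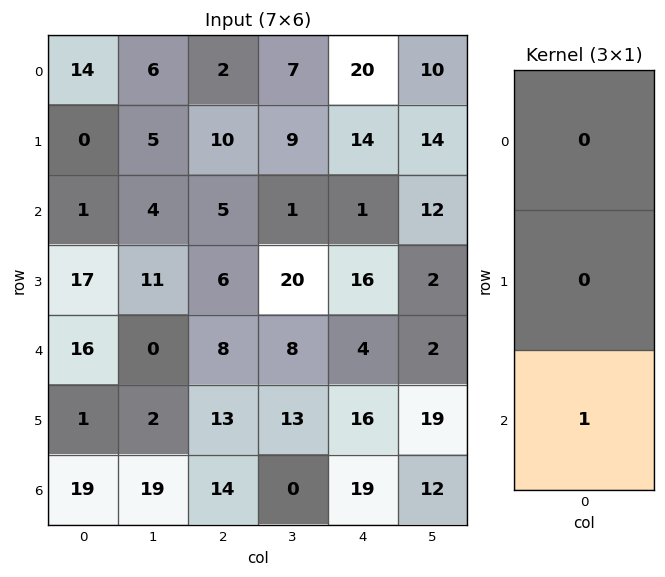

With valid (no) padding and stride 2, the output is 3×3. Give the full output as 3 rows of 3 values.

Output[0,0]: The receptive field on the input at this output position is [14 / 0 / 1]. Elementwise product with the kernel and sum: 1·1.

1 5 1
16 8 4
19 14 19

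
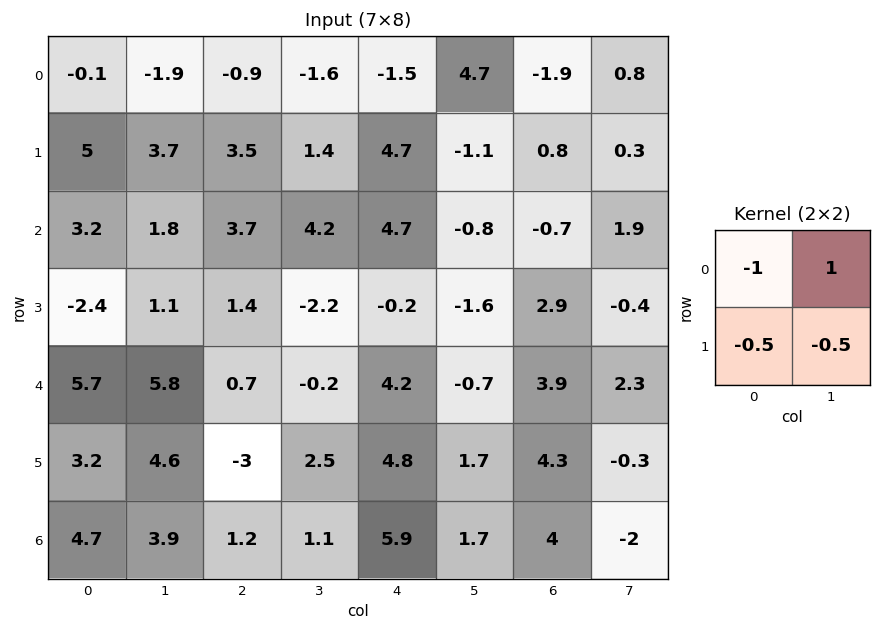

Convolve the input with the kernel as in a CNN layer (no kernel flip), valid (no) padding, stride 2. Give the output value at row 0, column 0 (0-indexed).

-6.15

The receptive field on the input at this output position is [-0.1 -1.9 / 5 3.7]. Elementwise product with the kernel and sum: -0.1·-1 + -1.9·1 + 5·-0.5 + 3.7·-0.5.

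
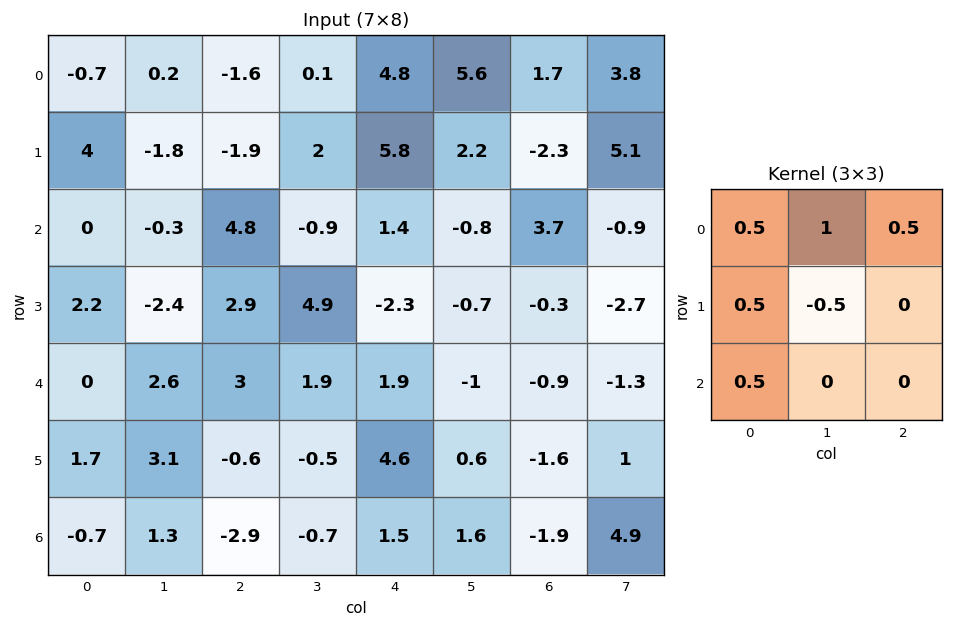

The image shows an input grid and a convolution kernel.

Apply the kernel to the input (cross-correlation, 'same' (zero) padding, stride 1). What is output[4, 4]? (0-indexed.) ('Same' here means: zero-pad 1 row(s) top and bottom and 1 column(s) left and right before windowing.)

-0.45

The receptive field on the zero-padded input at this output position is [4.9 -2.3 -0.7 / 1.9 1.9 -1 / -0.5 4.6 0.6]. Elementwise product with the kernel and sum: 4.9·0.5 + -2.3·1 + -0.7·0.5 + 1.9·0.5 + 1.9·-0.5 + -0.5·0.5.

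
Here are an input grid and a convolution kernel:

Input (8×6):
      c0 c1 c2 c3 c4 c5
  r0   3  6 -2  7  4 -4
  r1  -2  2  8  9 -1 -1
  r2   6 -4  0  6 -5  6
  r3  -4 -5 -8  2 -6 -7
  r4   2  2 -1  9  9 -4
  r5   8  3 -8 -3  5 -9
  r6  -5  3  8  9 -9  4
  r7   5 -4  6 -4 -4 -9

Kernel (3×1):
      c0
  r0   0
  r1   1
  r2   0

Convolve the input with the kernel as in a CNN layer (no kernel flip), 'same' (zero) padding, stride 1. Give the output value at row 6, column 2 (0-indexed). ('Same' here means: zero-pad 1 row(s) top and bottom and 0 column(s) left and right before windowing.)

8

The receptive field on the zero-padded input at this output position is [-8 / 8 / 6]. Elementwise product with the kernel and sum: 8·1.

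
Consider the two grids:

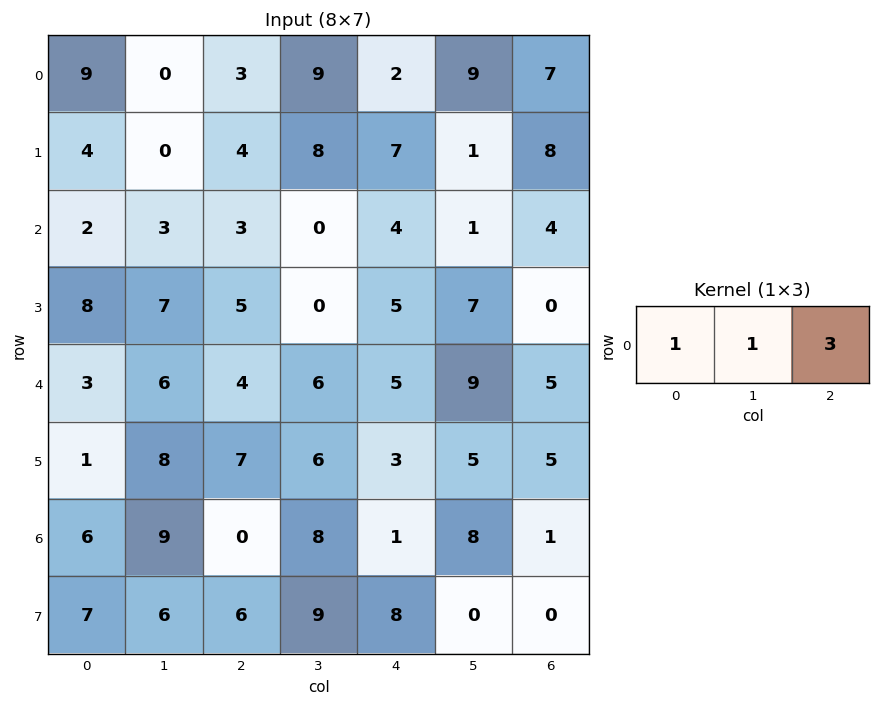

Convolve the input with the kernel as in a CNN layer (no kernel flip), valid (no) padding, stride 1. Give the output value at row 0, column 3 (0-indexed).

38

The receptive field on the input at this output position is [9 2 9]. Elementwise product with the kernel and sum: 9·1 + 2·1 + 9·3.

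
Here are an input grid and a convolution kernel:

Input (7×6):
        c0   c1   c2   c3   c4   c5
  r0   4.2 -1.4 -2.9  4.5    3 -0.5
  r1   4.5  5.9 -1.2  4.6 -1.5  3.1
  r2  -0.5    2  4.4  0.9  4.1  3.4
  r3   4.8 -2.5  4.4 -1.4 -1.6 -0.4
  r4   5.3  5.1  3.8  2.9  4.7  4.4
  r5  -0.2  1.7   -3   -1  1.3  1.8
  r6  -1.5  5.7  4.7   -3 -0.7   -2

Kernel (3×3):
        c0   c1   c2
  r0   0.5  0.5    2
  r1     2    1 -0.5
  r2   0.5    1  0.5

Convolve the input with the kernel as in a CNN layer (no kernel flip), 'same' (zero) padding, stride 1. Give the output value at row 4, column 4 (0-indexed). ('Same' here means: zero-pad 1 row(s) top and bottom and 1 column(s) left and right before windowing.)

The receptive field on the zero-padded input at this output position is [-1.4 -1.6 -0.4 / 2.9 4.7 4.4 / -1 1.3 1.8]. Elementwise product with the kernel and sum: -1.4·0.5 + -1.6·0.5 + -0.4·2 + 2.9·2 + 4.7·1 + 4.4·-0.5 + -1·0.5 + 1.3·1 + 1.8·0.5.

7.7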